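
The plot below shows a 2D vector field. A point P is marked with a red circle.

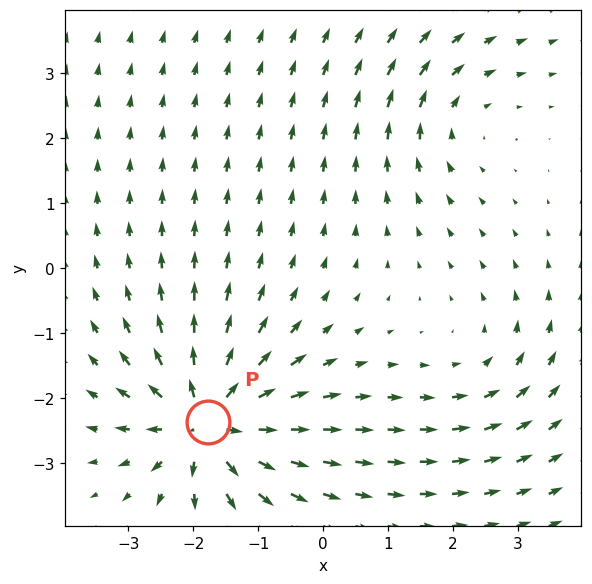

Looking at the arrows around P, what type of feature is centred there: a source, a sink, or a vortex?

source

At P (-1.8, -2.4) the arrows spread outward. Divergence about +7, curl ≈0 — positive divergence with near-zero curl is a source.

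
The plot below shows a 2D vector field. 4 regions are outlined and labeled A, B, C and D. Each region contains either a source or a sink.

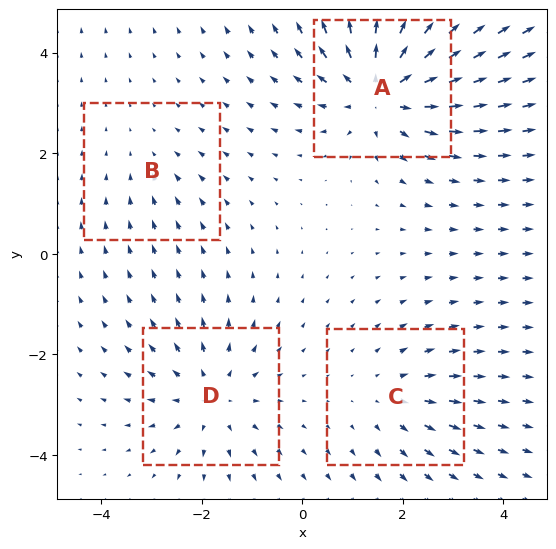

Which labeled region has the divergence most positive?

A

Divergence at each region's feature centre — A: about +7, B: about -2, C: about +3, D: about +4. Region A is most positive.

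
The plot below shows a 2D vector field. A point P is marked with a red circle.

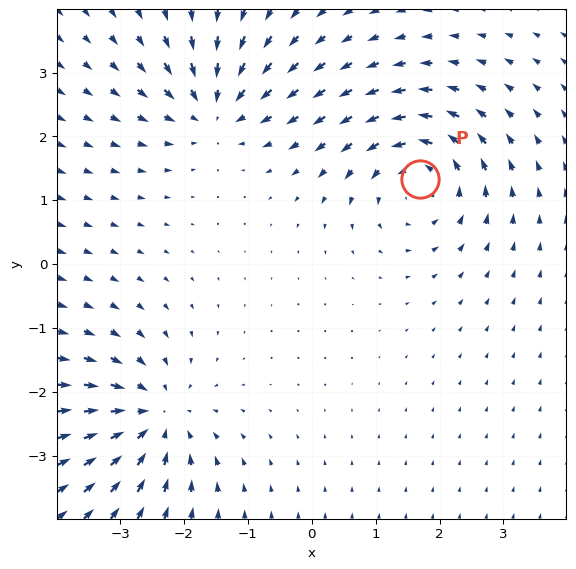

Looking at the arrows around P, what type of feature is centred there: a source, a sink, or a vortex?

vortex

At P (1.7, 1.3) the arrows circulate counterclockwise. Divergence ≈0, curl about +6 — near-zero divergence with nonzero curl is a vortex.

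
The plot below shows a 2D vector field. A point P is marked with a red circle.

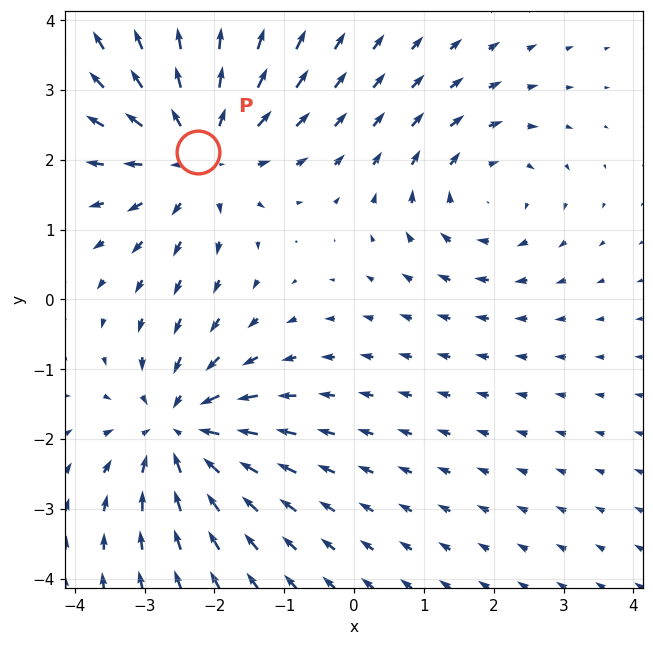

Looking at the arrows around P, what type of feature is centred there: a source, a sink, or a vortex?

At P (-2.2, 2.1) the arrows spread outward. Divergence about +4, curl ≈0 — positive divergence with near-zero curl is a source.

source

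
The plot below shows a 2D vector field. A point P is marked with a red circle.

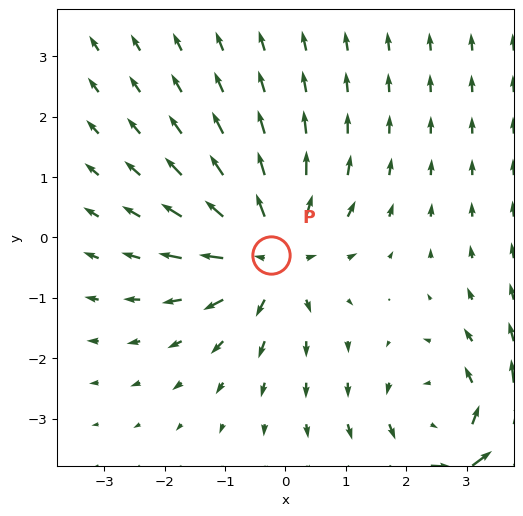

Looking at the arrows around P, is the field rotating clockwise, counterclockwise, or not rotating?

not rotating

Near P at (-0.2, -0.3) the arrows show no circulation. The curl there is ≈0.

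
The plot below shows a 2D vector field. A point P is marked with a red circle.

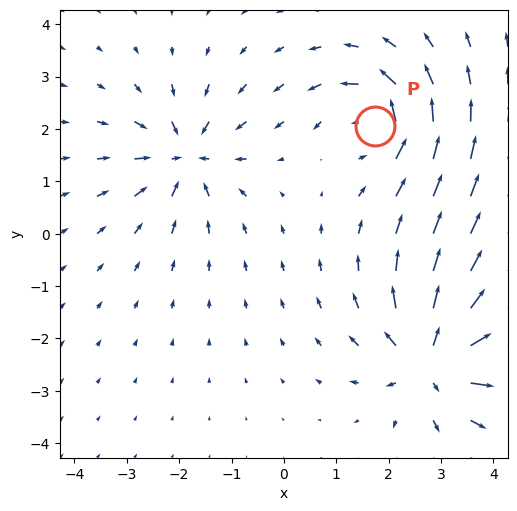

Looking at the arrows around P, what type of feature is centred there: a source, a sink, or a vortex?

vortex

At P (1.7, 2.1) the arrows circulate counterclockwise. Divergence ≈0, curl about +4 — near-zero divergence with nonzero curl is a vortex.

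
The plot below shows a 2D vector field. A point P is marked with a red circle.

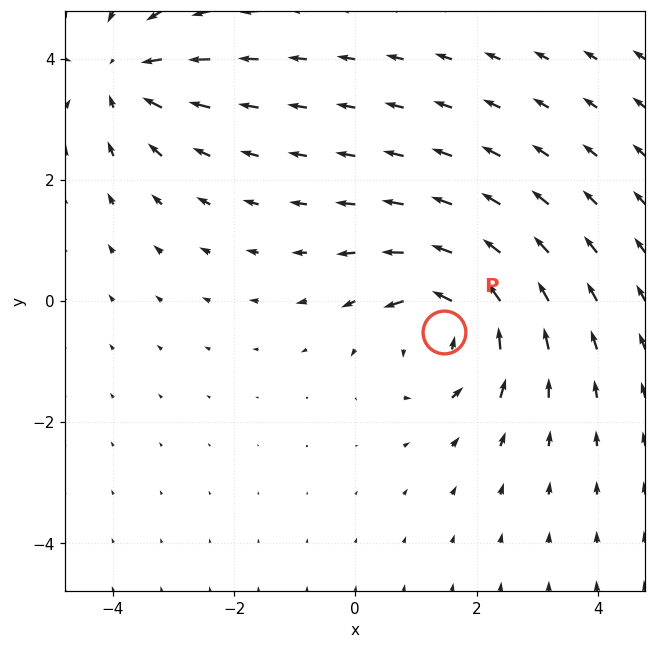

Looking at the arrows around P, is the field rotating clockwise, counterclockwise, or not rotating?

Near P at (1.5, -0.5) the arrows circulate counterclockwise. The curl (z-component) there is about +6; positive curl means counterclockwise rotation.

counterclockwise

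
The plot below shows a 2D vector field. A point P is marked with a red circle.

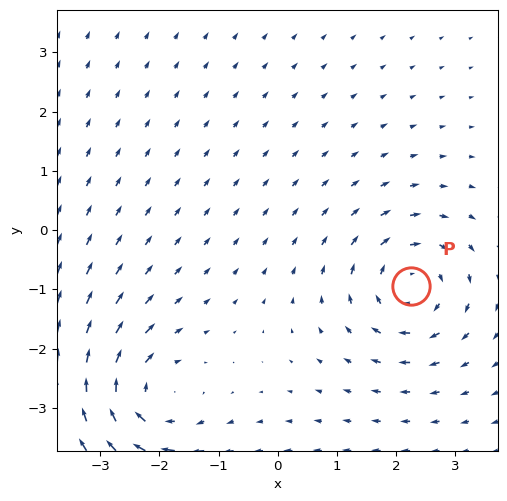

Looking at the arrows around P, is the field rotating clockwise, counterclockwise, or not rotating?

Near P at (2.3, -0.9) the arrows circulate clockwise. The curl (z-component) there is about -4; negative curl means clockwise rotation.

clockwise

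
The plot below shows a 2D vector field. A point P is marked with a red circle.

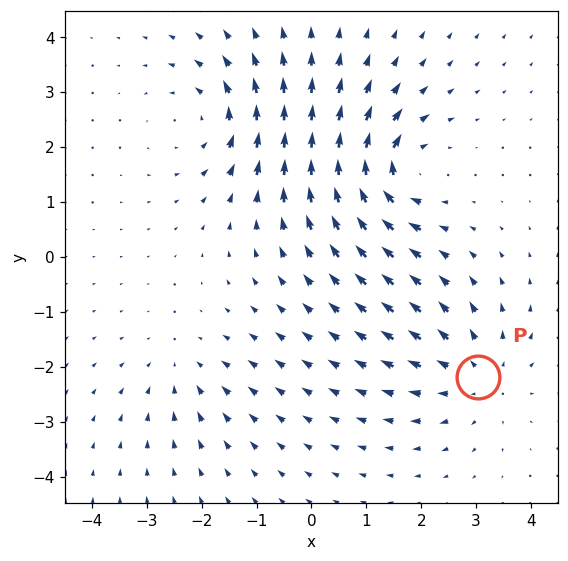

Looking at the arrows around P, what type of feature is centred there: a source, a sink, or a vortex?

At P (3.0, -2.2) the arrows spread outward. Divergence about +3, curl ≈0 — positive divergence with near-zero curl is a source.

source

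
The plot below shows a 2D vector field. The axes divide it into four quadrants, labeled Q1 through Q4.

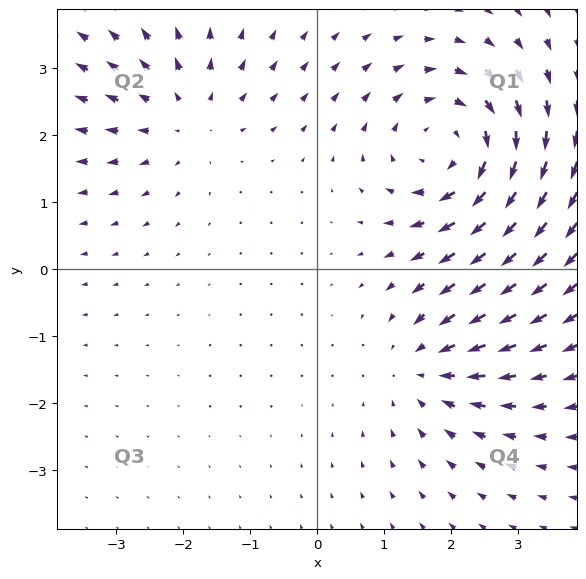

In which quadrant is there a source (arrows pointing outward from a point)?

Q2

The source sits at approximately (-2.0, 2.3), which lies in quadrant Q2. The divergence there is about +3, positive as expected for a source.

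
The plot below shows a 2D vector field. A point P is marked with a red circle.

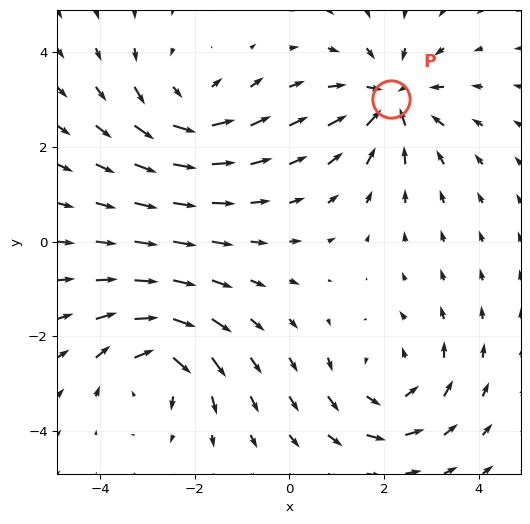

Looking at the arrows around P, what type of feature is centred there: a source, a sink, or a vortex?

At P (2.2, 3.0) the arrows converge inward. Divergence about -4, curl ≈0 — negative divergence with near-zero curl is a sink.

sink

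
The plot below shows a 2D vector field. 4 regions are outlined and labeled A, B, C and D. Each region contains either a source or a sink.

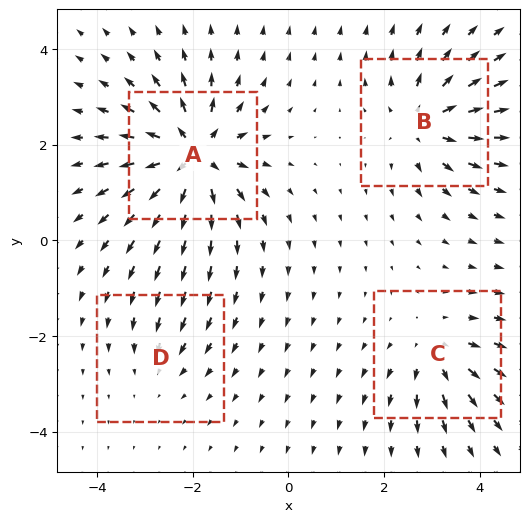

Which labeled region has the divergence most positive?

Divergence at each region's feature centre — A: about +9, B: about +6, C: about +4, D: about -3. Region A is most positive.

A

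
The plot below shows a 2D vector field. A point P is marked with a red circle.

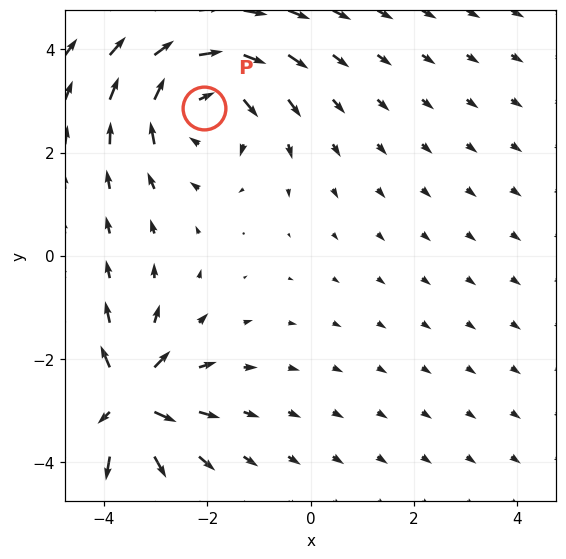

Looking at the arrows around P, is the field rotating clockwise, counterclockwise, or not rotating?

clockwise

Near P at (-2.1, 2.9) the arrows circulate clockwise. The curl (z-component) there is about -4; negative curl means clockwise rotation.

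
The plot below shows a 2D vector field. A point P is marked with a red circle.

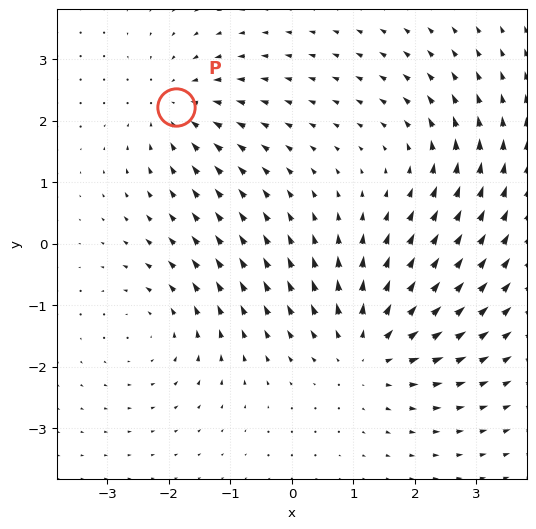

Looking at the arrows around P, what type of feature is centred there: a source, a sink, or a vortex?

At P (-1.9, 2.2) the arrows converge inward. Divergence about -3, curl ≈0 — negative divergence with near-zero curl is a sink.

sink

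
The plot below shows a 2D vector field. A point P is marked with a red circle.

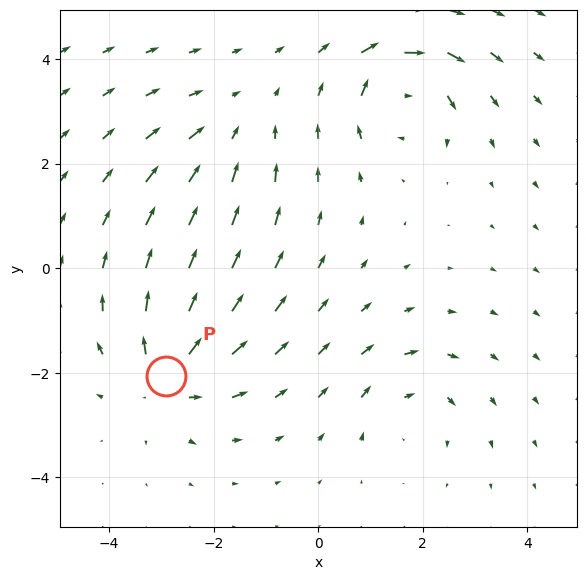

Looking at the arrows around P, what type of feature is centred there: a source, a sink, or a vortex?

source

At P (-2.9, -2.1) the arrows spread outward. Divergence about +5, curl ≈0 — positive divergence with near-zero curl is a source.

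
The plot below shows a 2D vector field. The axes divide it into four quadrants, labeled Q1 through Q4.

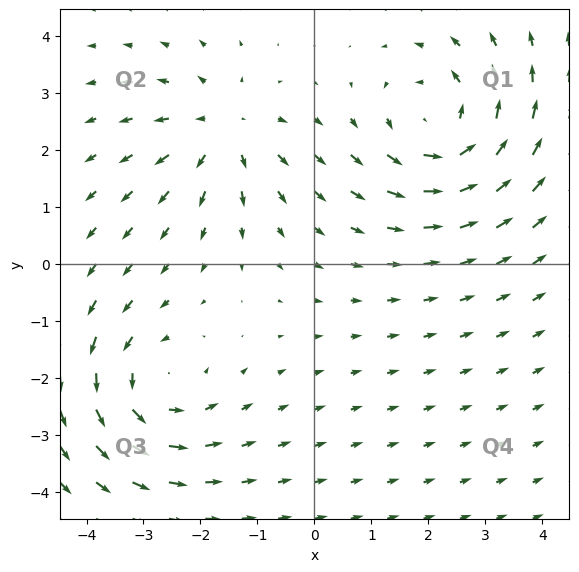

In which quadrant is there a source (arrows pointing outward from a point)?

The source sits at approximately (-1.6, 2.4), which lies in quadrant Q2. The divergence there is about +3, positive as expected for a source.

Q2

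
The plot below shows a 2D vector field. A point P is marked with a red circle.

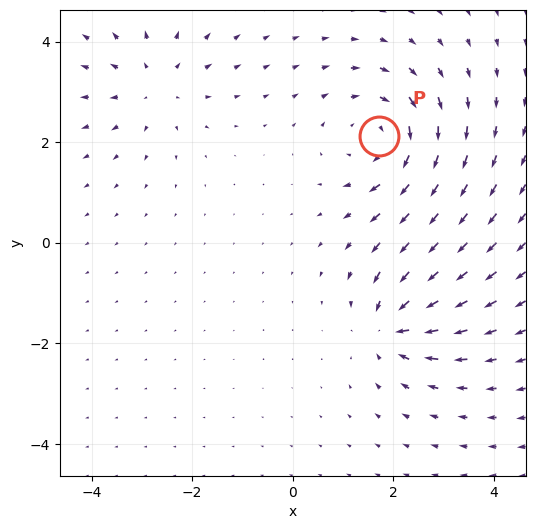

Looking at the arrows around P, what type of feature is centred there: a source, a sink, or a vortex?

vortex

At P (1.7, 2.1) the arrows circulate clockwise. Divergence ≈0, curl about -5 — near-zero divergence with nonzero curl is a vortex.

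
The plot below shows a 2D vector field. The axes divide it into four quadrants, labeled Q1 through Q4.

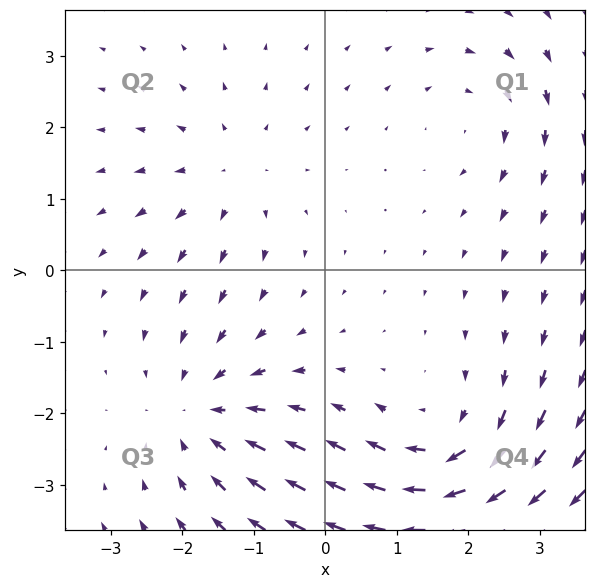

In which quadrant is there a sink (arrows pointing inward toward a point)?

Q3

The sink sits at approximately (-1.7, -2.0), which lies in quadrant Q3. The divergence there is about -4, negative as expected for a sink.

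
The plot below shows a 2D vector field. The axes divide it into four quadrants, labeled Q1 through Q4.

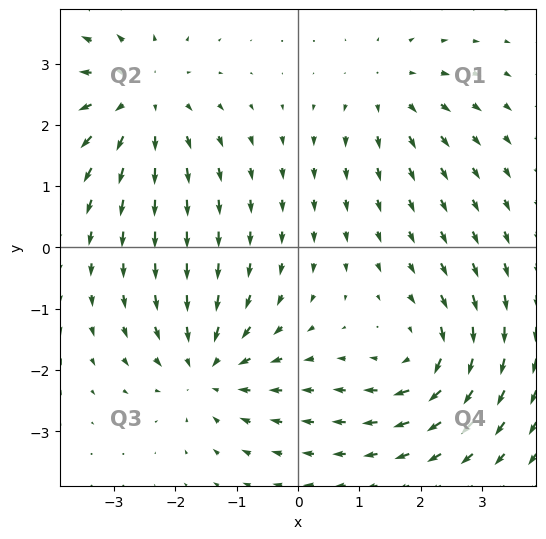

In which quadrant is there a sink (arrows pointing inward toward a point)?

Q3

The sink sits at approximately (-1.5, -2.0), which lies in quadrant Q3. The divergence there is about -4, negative as expected for a sink.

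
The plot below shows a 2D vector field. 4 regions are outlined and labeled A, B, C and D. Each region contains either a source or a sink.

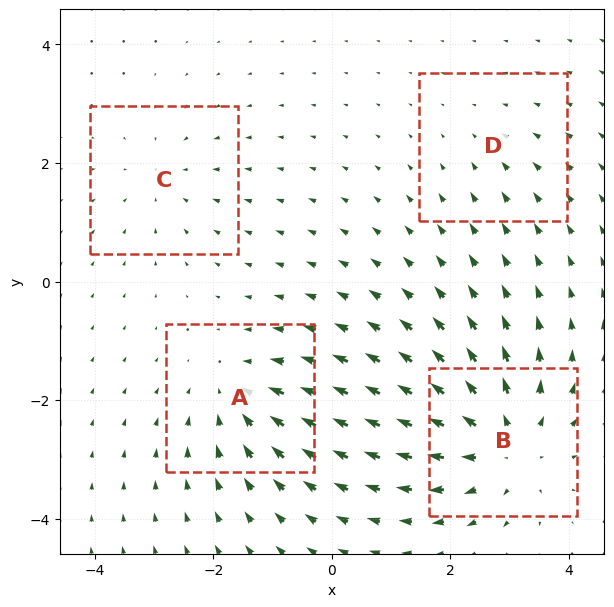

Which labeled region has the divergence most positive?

Divergence at each region's feature centre — A: about -4, B: about +6, C: about -3, D: about -2. Region B is most positive.

B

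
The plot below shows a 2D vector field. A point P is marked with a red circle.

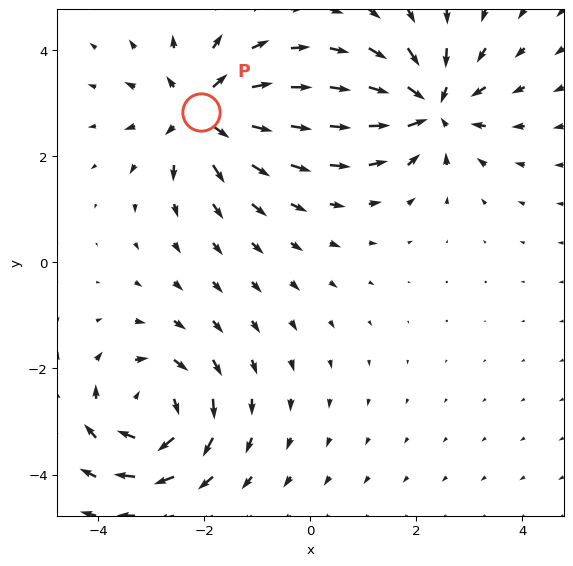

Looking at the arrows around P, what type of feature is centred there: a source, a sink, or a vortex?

At P (-2.1, 2.8) the arrows spread outward. Divergence about +5, curl ≈0 — positive divergence with near-zero curl is a source.

source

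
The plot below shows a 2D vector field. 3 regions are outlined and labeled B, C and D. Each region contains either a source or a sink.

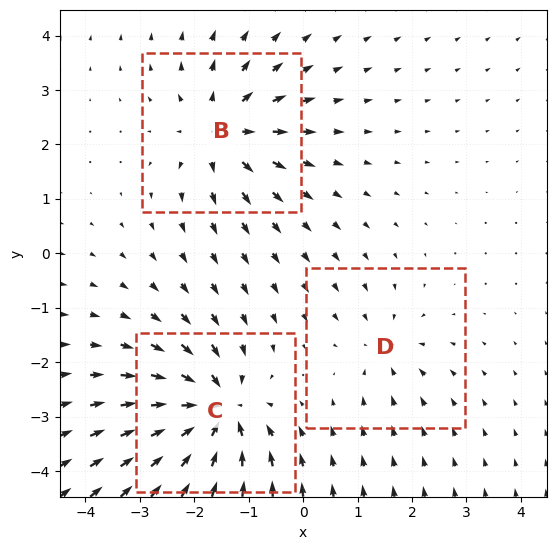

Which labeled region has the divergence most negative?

Divergence at each region's feature centre — B: about +4, C: about -6, D: about -3. Region C is most negative.

C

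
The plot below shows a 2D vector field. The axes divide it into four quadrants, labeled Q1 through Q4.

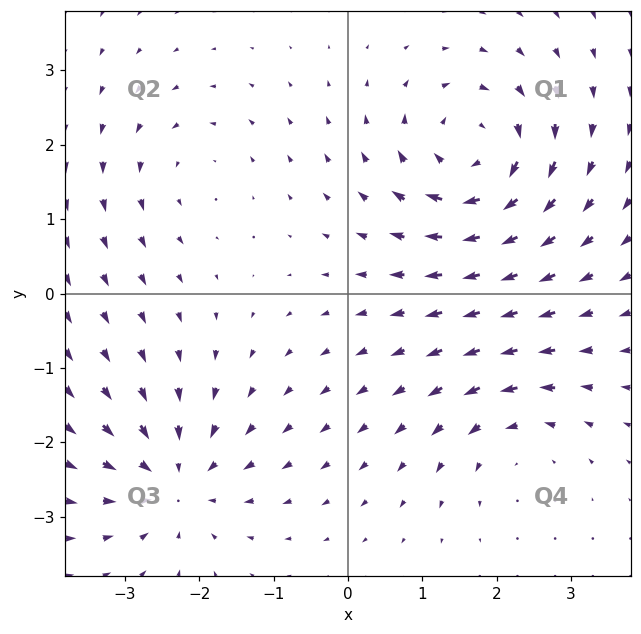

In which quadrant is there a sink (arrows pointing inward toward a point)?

Q3

The sink sits at approximately (-2.3, -2.5), which lies in quadrant Q3. The divergence there is about -4, negative as expected for a sink.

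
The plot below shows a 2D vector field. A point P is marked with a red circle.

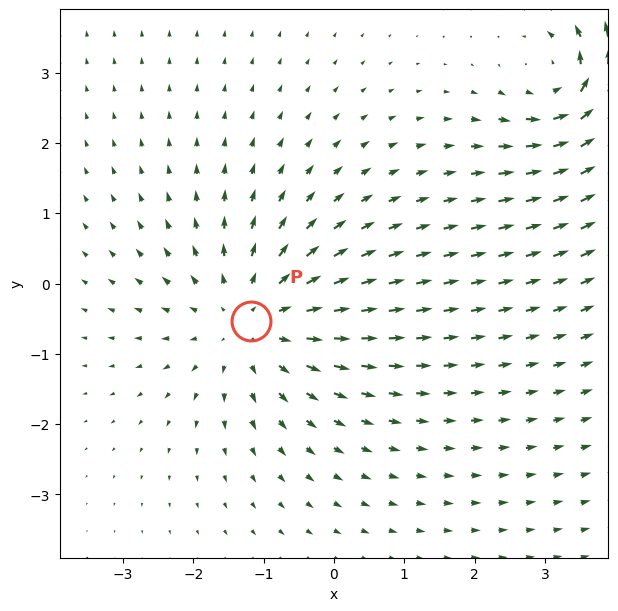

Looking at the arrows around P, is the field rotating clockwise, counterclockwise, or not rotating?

not rotating

Near P at (-1.2, -0.5) the arrows show no circulation. The curl there is ≈0.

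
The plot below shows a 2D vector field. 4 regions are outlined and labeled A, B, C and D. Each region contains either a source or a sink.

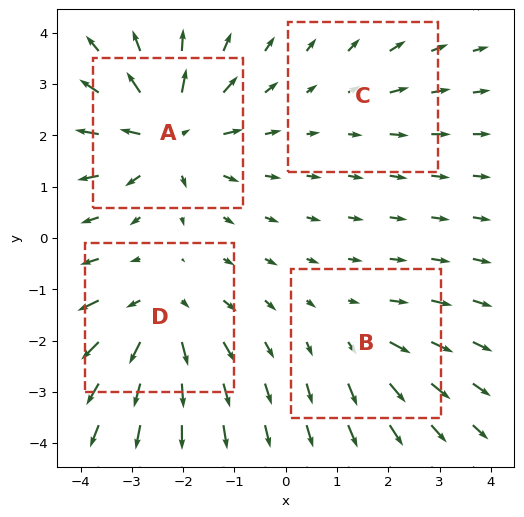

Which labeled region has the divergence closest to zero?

Divergence at each region's feature centre — A: about +7, B: about +3, C: about +2, D: about +5. Region C is closest to zero.

C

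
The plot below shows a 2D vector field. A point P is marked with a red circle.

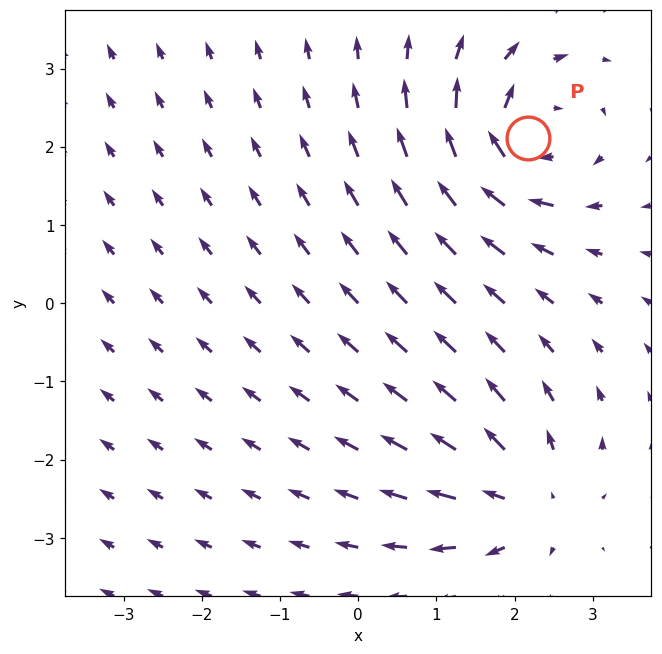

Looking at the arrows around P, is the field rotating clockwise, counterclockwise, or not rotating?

clockwise

Near P at (2.2, 2.1) the arrows circulate clockwise. The curl (z-component) there is about -5; negative curl means clockwise rotation.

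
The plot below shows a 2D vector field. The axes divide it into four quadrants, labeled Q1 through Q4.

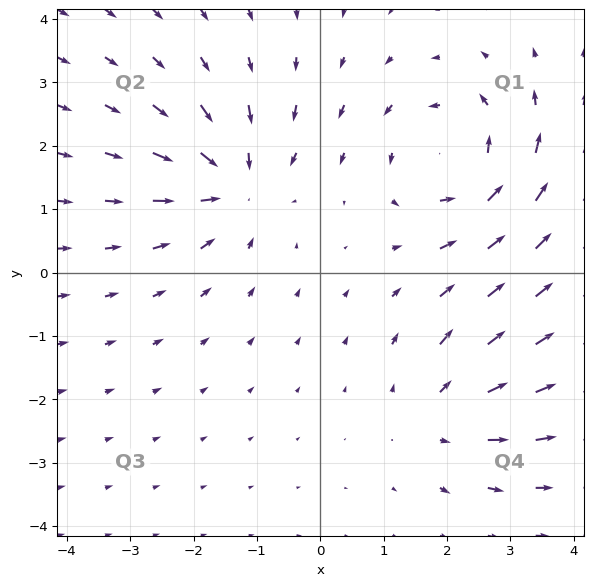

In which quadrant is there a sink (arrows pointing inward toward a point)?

The sink sits at approximately (-1.4, 1.4), which lies in quadrant Q2. The divergence there is about -4, negative as expected for a sink.

Q2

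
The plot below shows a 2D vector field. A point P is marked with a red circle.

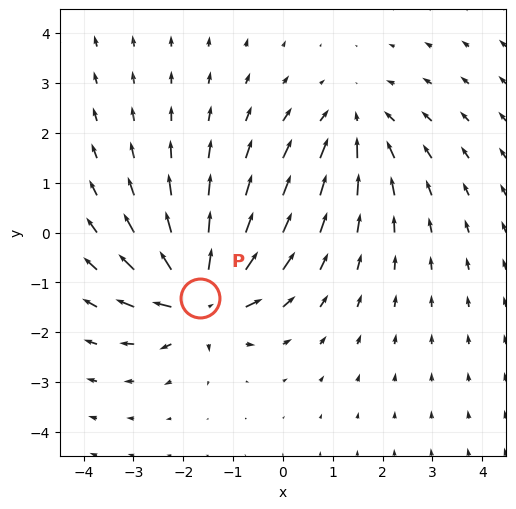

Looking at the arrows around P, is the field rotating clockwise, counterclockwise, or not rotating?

not rotating

Near P at (-1.7, -1.3) the arrows show no circulation. The curl there is ≈0.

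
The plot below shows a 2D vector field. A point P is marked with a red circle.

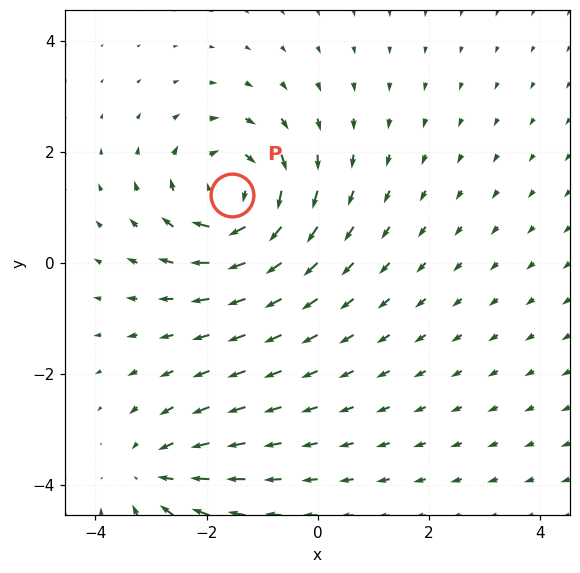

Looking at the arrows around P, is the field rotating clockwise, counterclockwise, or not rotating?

clockwise

Near P at (-1.5, 1.2) the arrows circulate clockwise. The curl (z-component) there is about -5; negative curl means clockwise rotation.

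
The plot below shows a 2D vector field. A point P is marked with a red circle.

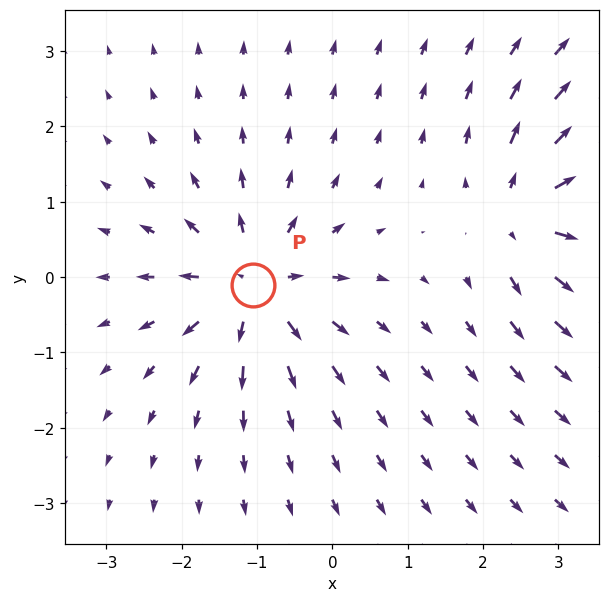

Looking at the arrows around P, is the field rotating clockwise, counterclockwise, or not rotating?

not rotating

Near P at (-1.0, -0.1) the arrows show no circulation. The curl there is ≈0.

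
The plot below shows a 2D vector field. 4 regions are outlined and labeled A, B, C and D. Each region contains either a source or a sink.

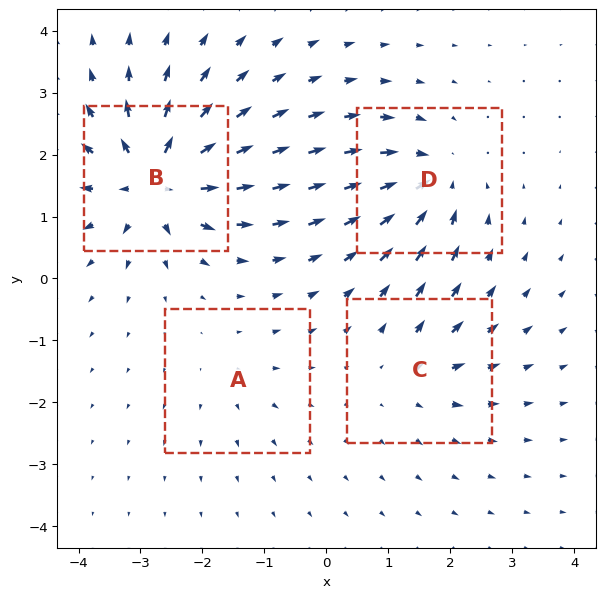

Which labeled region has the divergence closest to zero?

Divergence at each region's feature centre — A: about +2, B: about +9, C: about +4, D: about -6. Region A is closest to zero.

A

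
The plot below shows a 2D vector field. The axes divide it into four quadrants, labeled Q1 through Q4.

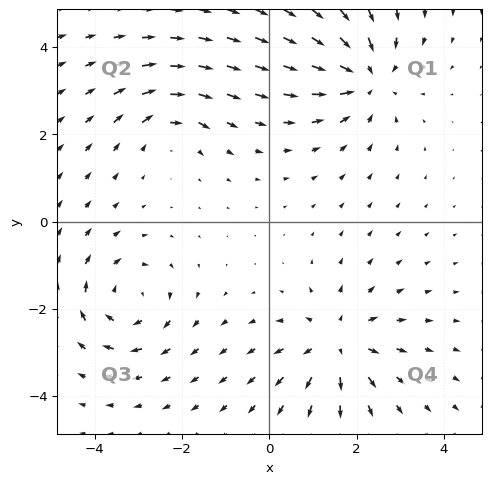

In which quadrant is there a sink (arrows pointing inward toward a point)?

Q1

The sink sits at approximately (2.2, 3.3), which lies in quadrant Q1. The divergence there is about -4, negative as expected for a sink.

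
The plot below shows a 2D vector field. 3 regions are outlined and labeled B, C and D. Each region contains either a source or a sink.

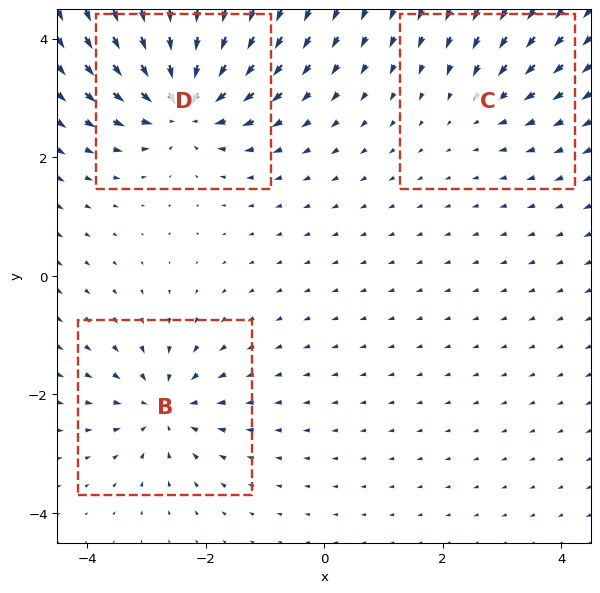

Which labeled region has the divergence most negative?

D

Divergence at each region's feature centre — B: about -4, C: about -2, D: about -6. Region D is most negative.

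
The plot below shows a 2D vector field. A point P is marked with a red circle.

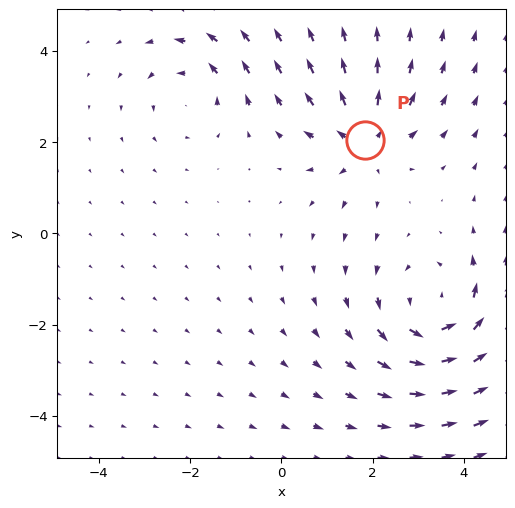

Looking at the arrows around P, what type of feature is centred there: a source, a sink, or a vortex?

At P (1.8, 2.0) the arrows spread outward. Divergence about +3, curl ≈0 — positive divergence with near-zero curl is a source.

source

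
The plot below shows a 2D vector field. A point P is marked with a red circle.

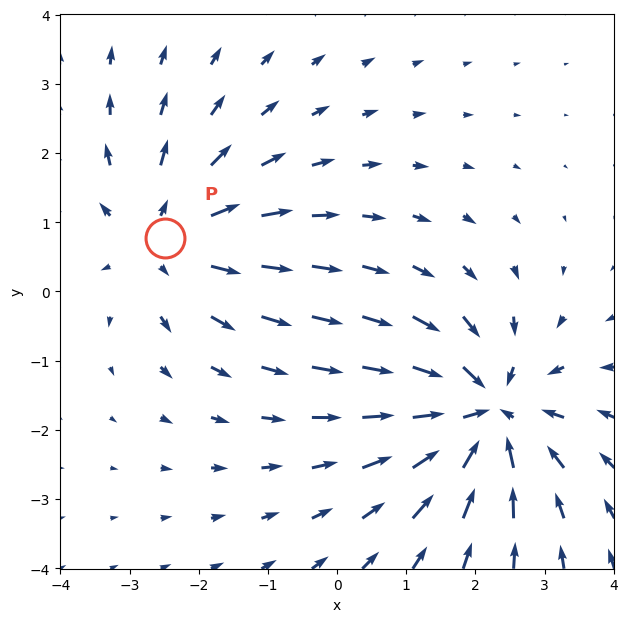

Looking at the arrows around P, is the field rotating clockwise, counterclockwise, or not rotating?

not rotating

Near P at (-2.5, 0.8) the arrows show no circulation. The curl there is ≈0.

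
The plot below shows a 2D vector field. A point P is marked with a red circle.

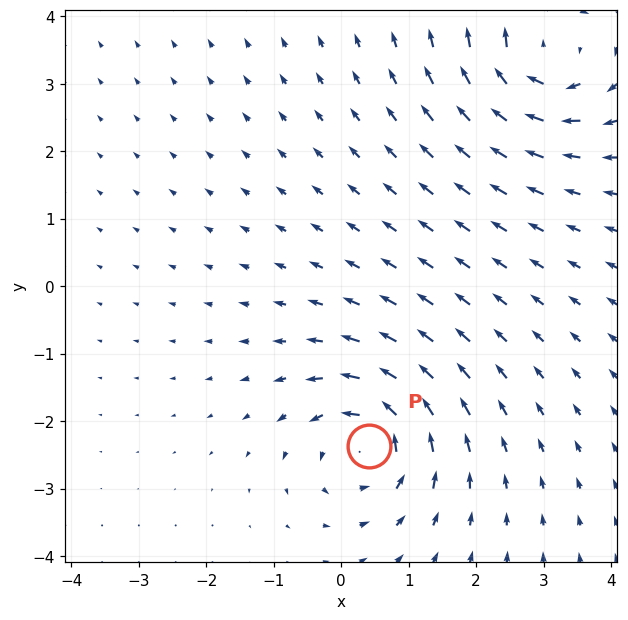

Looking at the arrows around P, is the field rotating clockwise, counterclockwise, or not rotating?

Near P at (0.4, -2.4) the arrows circulate counterclockwise. The curl (z-component) there is about +6; positive curl means counterclockwise rotation.

counterclockwise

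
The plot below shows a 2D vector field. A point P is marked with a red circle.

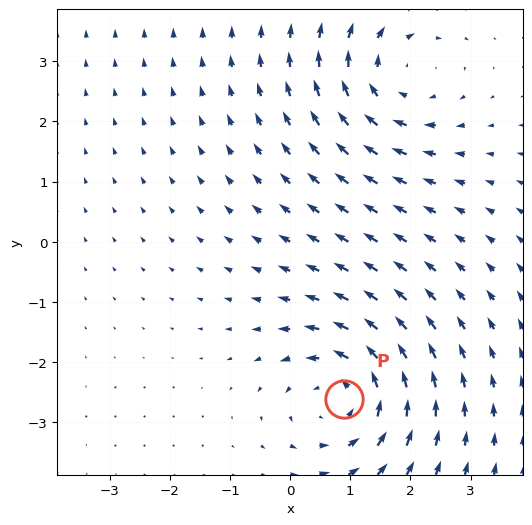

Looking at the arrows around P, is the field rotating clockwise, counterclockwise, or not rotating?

Near P at (0.9, -2.6) the arrows circulate counterclockwise. The curl (z-component) there is about +3; positive curl means counterclockwise rotation.

counterclockwise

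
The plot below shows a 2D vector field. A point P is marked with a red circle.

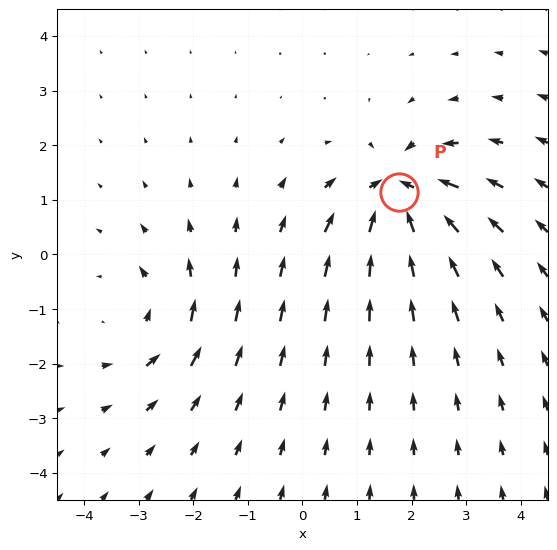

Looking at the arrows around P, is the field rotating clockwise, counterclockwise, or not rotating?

not rotating

Near P at (1.8, 1.1) the arrows show no circulation. The curl there is ≈0.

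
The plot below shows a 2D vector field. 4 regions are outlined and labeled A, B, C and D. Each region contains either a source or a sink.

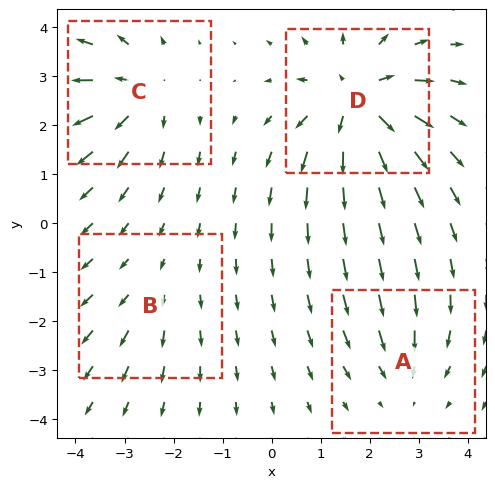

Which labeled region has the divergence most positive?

Divergence at each region's feature centre — A: about -3, B: about +2, C: about +5, D: about +7. Region D is most positive.

D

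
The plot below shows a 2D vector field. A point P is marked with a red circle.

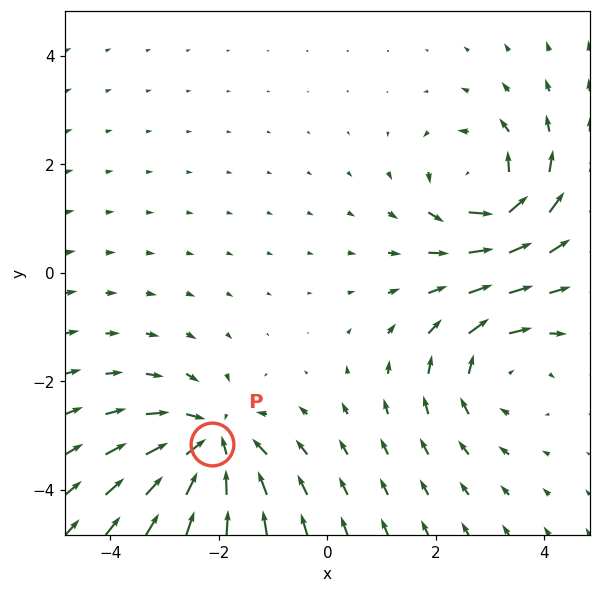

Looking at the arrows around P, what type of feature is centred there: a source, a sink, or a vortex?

sink

At P (-2.1, -3.2) the arrows converge inward. Divergence about -5, curl ≈0 — negative divergence with near-zero curl is a sink.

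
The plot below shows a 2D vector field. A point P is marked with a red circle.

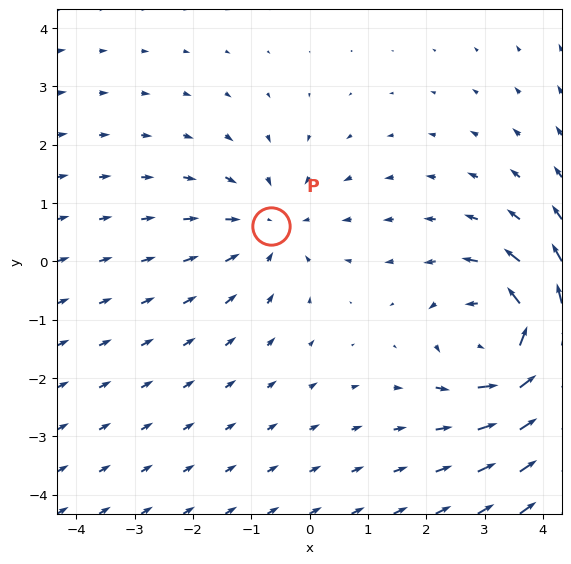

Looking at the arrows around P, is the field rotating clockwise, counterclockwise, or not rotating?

Near P at (-0.7, 0.6) the arrows show no circulation. The curl there is ≈0.

not rotating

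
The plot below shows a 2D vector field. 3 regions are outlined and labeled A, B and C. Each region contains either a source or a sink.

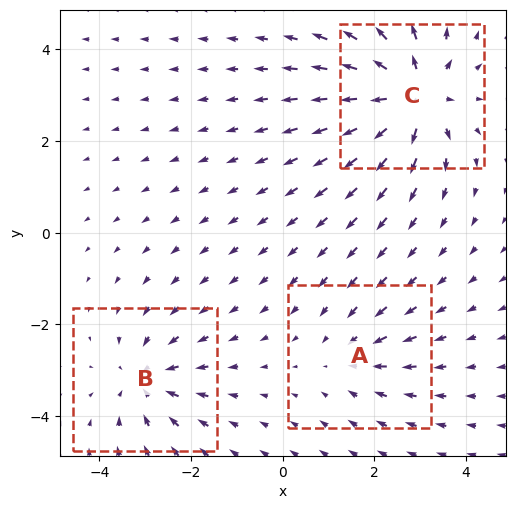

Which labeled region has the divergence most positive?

C

Divergence at each region's feature centre — A: about -2, B: about -3, C: about +5. Region C is most positive.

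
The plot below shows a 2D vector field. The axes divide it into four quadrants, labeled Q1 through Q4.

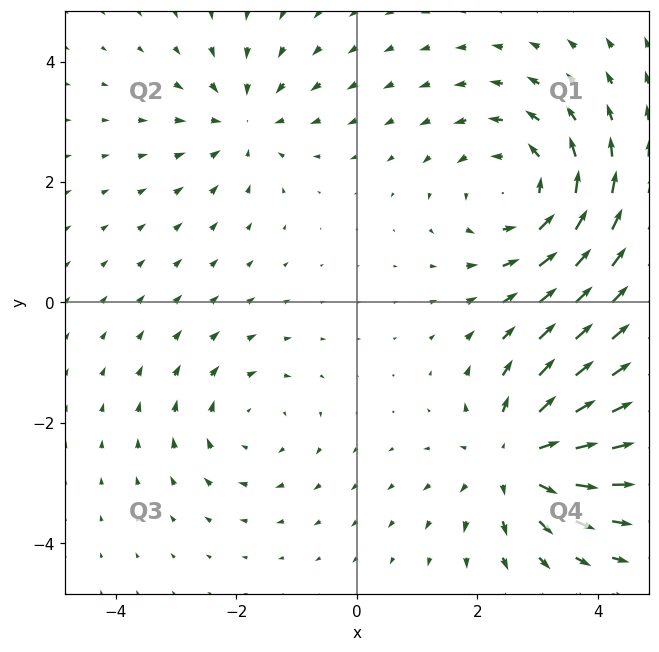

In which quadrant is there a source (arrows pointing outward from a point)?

Q4

The source sits at approximately (2.7, -2.6), which lies in quadrant Q4. The divergence there is about +4, positive as expected for a source.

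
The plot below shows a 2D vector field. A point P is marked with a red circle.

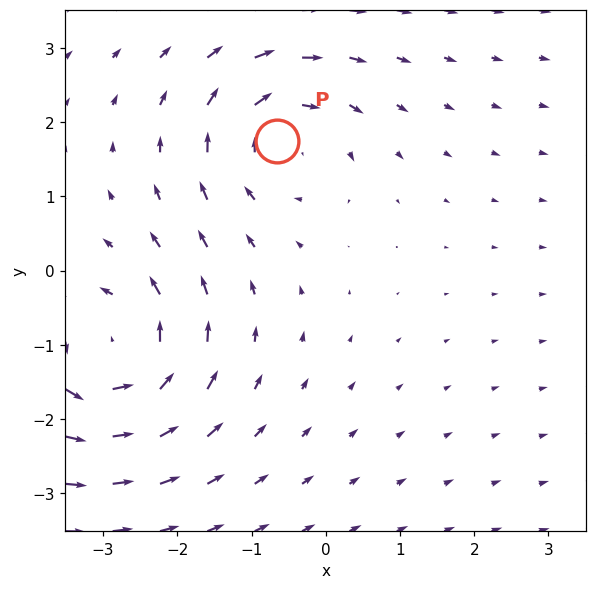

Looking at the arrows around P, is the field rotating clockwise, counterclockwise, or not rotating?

Near P at (-0.7, 1.7) the arrows circulate clockwise. The curl (z-component) there is about -3; negative curl means clockwise rotation.

clockwise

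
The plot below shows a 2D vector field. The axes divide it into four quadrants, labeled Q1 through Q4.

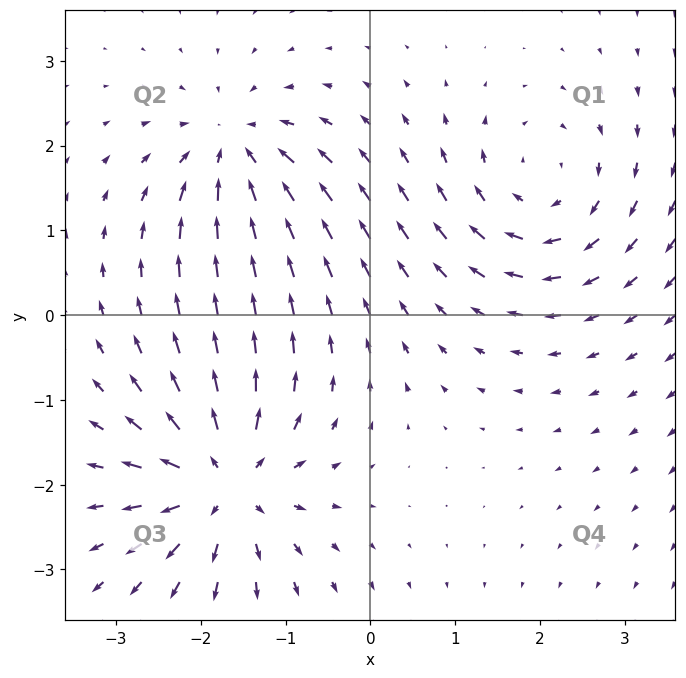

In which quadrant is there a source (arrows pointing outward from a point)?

The source sits at approximately (-1.7, -2.0), which lies in quadrant Q3. The divergence there is about +5, positive as expected for a source.

Q3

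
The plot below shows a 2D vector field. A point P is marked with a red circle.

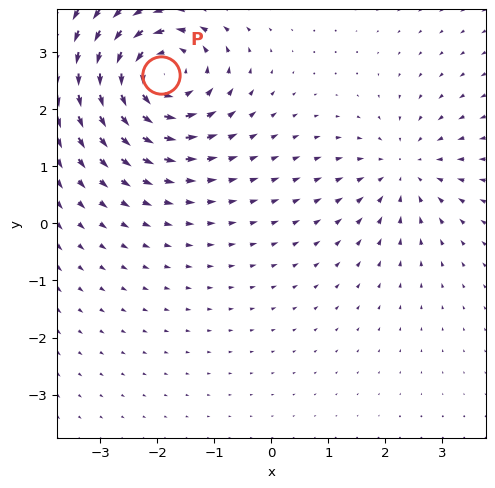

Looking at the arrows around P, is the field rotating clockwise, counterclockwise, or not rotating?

Near P at (-1.9, 2.6) the arrows circulate counterclockwise. The curl (z-component) there is about +6; positive curl means counterclockwise rotation.

counterclockwise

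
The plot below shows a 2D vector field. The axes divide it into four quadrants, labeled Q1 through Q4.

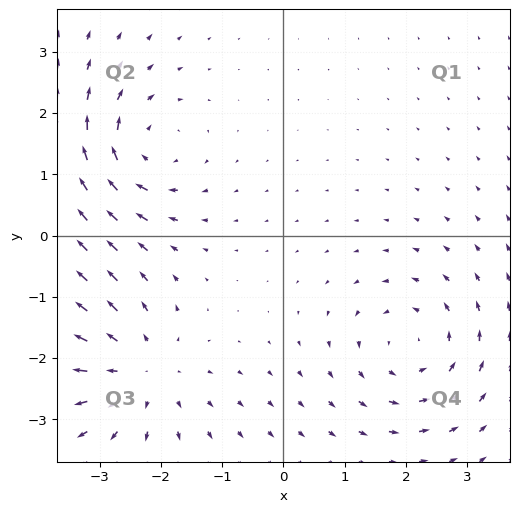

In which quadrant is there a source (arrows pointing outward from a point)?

The source sits at approximately (-2.3, -2.2), which lies in quadrant Q3. The divergence there is about +3, positive as expected for a source.

Q3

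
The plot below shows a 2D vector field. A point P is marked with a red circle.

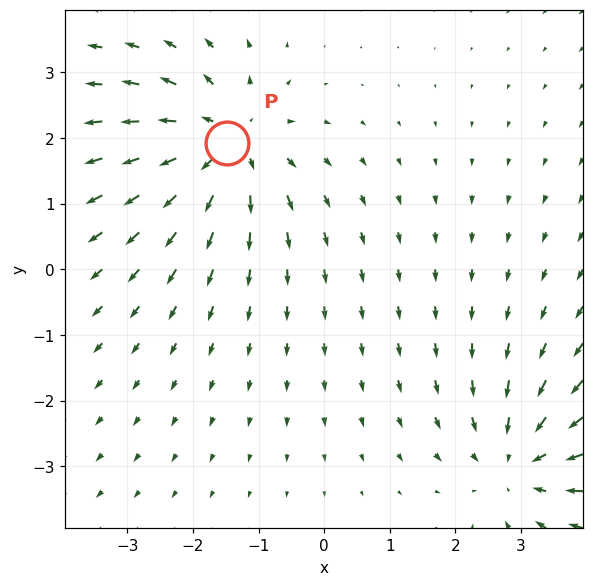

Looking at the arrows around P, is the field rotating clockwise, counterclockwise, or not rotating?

Near P at (-1.5, 1.9) the arrows show no circulation. The curl there is ≈0.

not rotating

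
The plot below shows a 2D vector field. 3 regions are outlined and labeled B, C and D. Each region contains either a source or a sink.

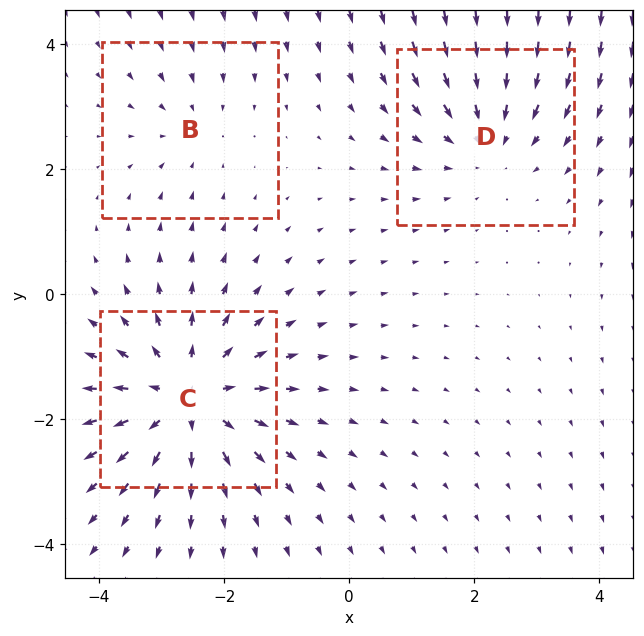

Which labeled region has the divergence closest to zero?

Divergence at each region's feature centre — B: about -2, C: about +4, D: about -3. Region B is closest to zero.

B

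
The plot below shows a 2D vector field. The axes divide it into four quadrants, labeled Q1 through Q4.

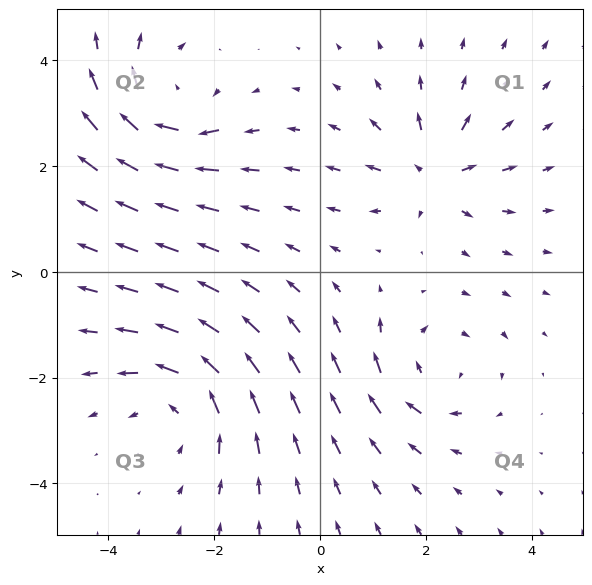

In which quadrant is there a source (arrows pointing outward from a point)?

Q1

The source sits at approximately (2.1, 1.9), which lies in quadrant Q1. The divergence there is about +5, positive as expected for a source.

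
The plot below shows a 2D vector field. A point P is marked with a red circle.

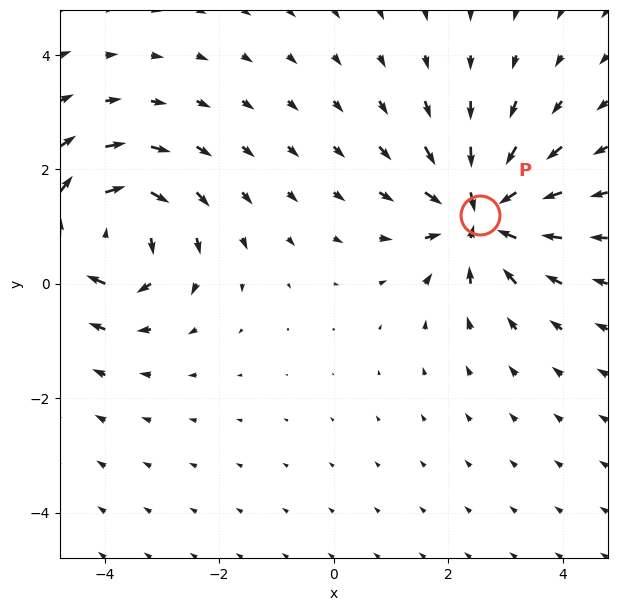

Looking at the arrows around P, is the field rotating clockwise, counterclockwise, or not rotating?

Near P at (2.6, 1.2) the arrows show no circulation. The curl there is ≈0.

not rotating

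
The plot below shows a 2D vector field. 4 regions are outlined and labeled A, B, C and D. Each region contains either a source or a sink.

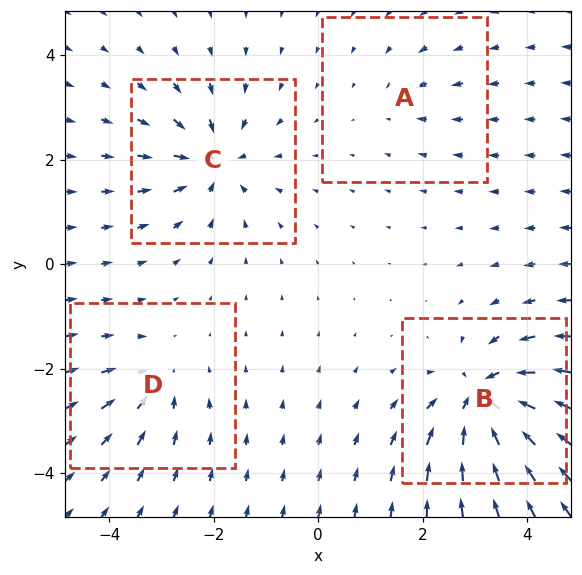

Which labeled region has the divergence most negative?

B

Divergence at each region's feature centre — A: about -2, B: about -9, C: about -6, D: about -4. Region B is most negative.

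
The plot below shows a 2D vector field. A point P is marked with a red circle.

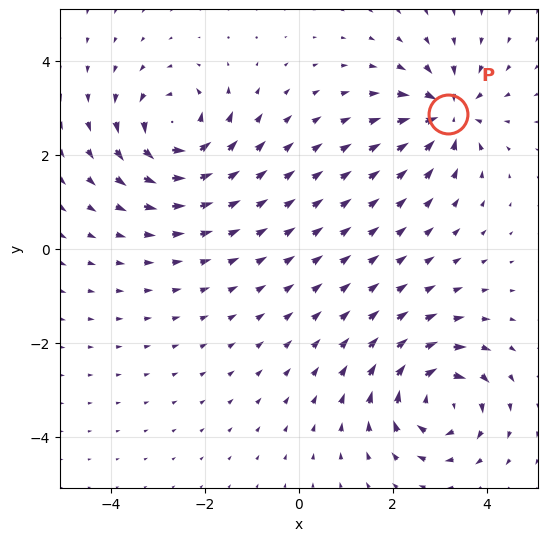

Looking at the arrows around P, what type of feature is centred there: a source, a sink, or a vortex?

At P (3.2, 2.9) the arrows converge inward. Divergence about -6, curl ≈0 — negative divergence with near-zero curl is a sink.

sink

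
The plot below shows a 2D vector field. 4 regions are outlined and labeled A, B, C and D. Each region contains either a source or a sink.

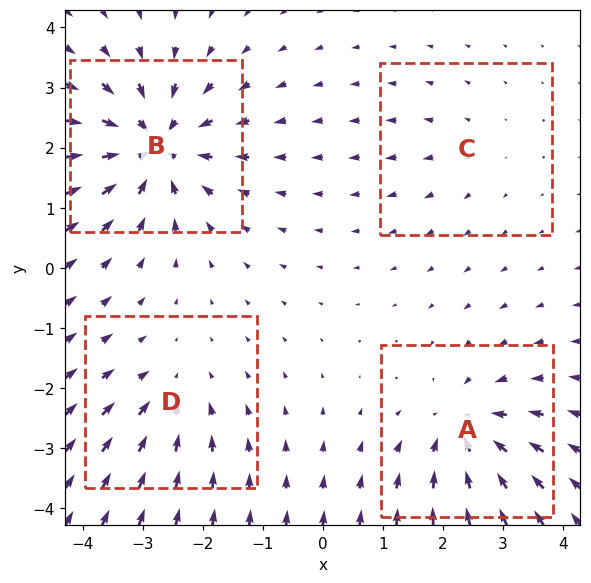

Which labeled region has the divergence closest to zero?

C

Divergence at each region's feature centre — A: about -5, B: about -7, C: about +2, D: about -3. Region C is closest to zero.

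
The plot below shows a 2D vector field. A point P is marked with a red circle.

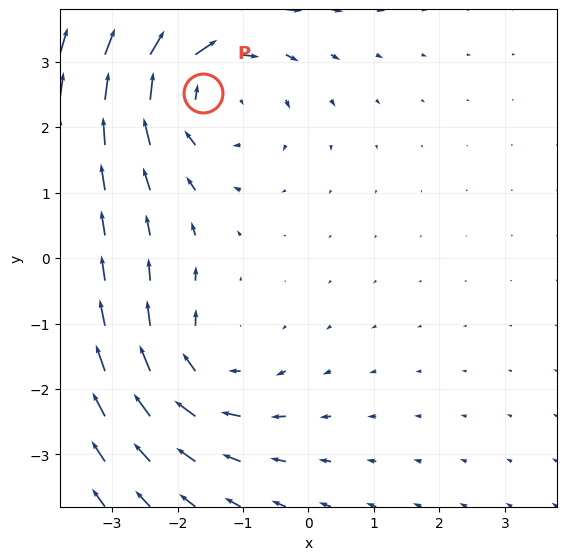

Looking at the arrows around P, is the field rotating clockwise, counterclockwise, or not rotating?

Near P at (-1.6, 2.5) the arrows circulate clockwise. The curl (z-component) there is about -4; negative curl means clockwise rotation.

clockwise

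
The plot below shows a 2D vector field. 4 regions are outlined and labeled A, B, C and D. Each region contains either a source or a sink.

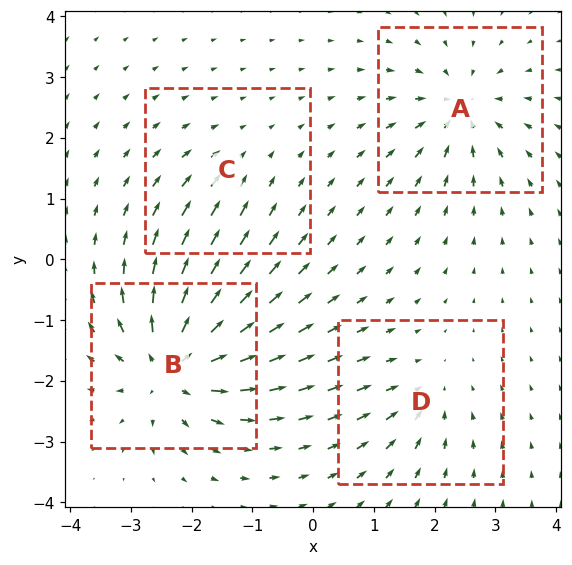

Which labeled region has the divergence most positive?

B

Divergence at each region's feature centre — A: about -6, B: about +8, C: about -2, D: about -4. Region B is most positive.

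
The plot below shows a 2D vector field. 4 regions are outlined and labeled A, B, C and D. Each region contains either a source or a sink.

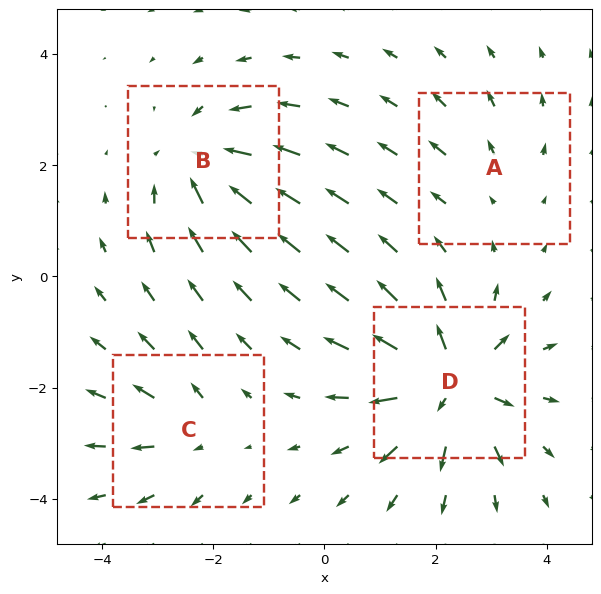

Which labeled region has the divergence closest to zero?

A

Divergence at each region's feature centre — A: about +2, B: about -6, C: about +4, D: about +8. Region A is closest to zero.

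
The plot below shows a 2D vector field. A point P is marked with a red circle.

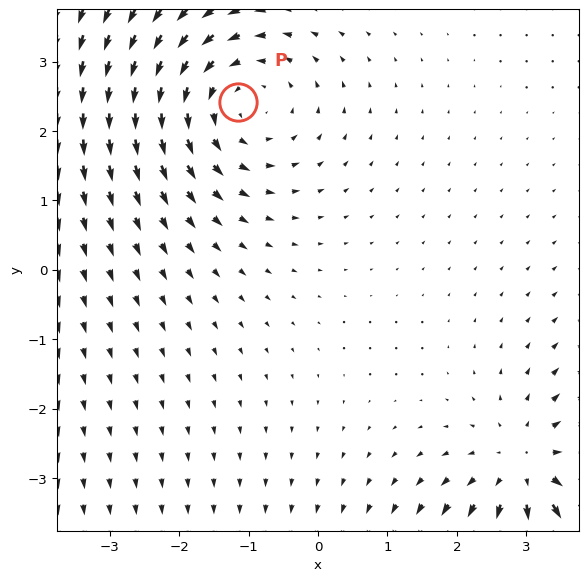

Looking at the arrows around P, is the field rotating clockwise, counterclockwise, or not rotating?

counterclockwise

Near P at (-1.2, 2.4) the arrows circulate counterclockwise. The curl (z-component) there is about +2; positive curl means counterclockwise rotation.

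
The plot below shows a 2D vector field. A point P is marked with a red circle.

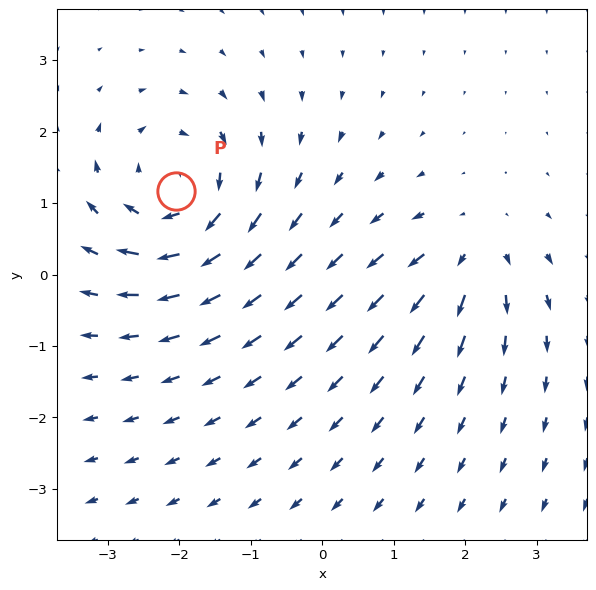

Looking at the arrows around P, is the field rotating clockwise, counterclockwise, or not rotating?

clockwise

Near P at (-2.0, 1.2) the arrows circulate clockwise. The curl (z-component) there is about -5; negative curl means clockwise rotation.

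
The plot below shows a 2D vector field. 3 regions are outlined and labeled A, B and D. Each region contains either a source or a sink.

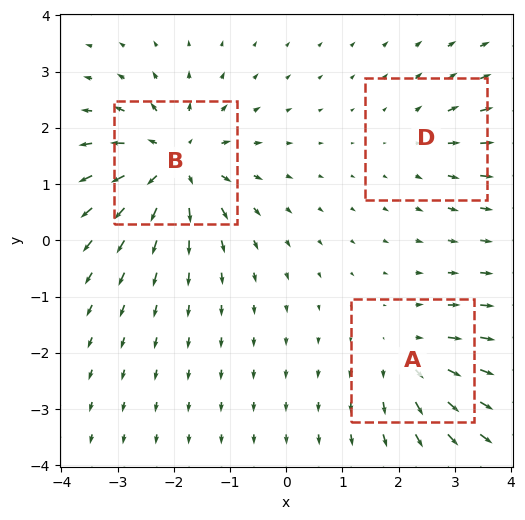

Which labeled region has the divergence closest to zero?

D

Divergence at each region's feature centre — A: about +3, B: about +6, D: about +2. Region D is closest to zero.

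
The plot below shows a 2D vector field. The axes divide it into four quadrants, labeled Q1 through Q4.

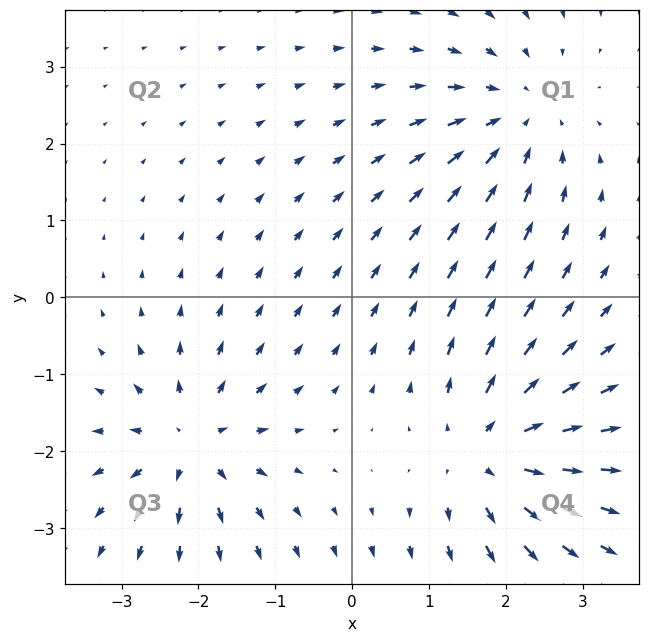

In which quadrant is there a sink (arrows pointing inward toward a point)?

Q1

The sink sits at approximately (2.1, 2.4), which lies in quadrant Q1. The divergence there is about -3, negative as expected for a sink.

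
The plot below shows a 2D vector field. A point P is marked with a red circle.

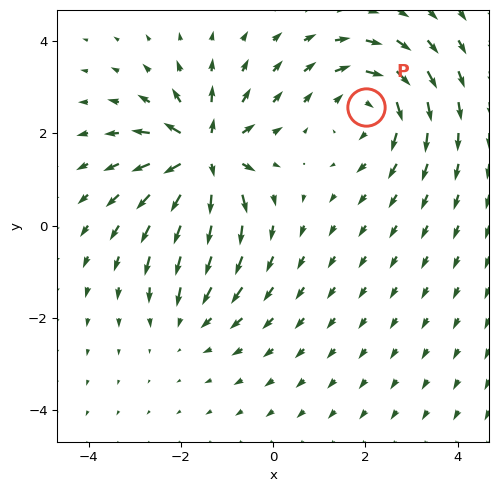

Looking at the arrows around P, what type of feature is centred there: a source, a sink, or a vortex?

vortex

At P (2.0, 2.6) the arrows circulate clockwise. Divergence ≈0, curl about -4 — near-zero divergence with nonzero curl is a vortex.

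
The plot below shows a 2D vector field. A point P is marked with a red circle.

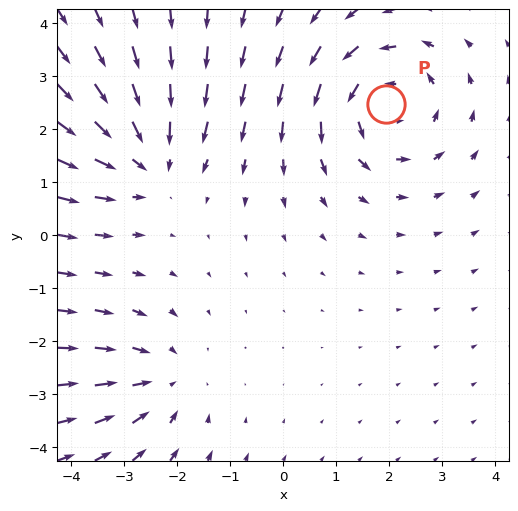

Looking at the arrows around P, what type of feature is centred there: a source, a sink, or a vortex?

At P (1.9, 2.5) the arrows circulate counterclockwise. Divergence ≈0, curl about +3 — near-zero divergence with nonzero curl is a vortex.

vortex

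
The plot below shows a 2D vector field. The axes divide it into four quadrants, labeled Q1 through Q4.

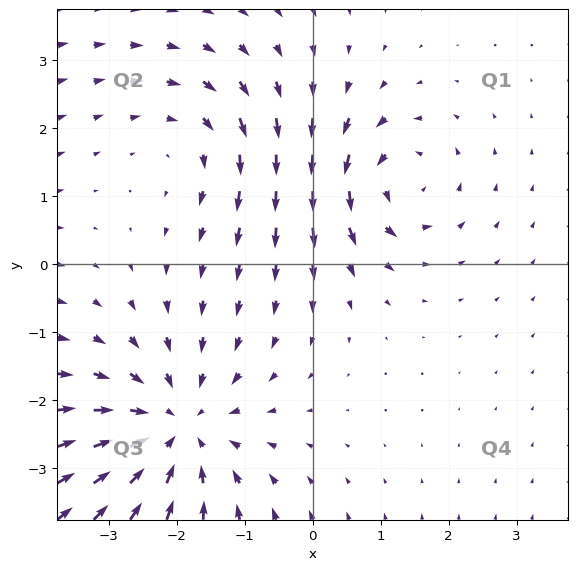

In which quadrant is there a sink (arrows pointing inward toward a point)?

The sink sits at approximately (-2.0, -2.4), which lies in quadrant Q3. The divergence there is about -4, negative as expected for a sink.

Q3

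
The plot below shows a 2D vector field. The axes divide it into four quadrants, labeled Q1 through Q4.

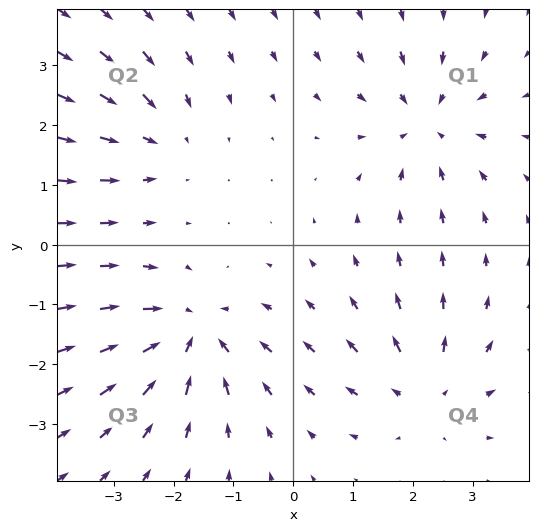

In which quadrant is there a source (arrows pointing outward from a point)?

Q4

The source sits at approximately (2.2, -2.4), which lies in quadrant Q4. The divergence there is about +3, positive as expected for a source.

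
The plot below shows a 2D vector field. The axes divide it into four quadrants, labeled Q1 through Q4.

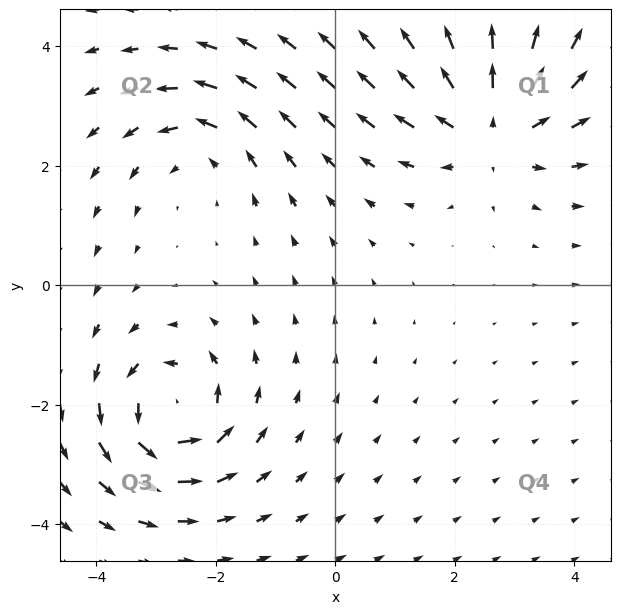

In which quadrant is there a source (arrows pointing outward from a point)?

The source sits at approximately (2.6, 2.6), which lies in quadrant Q1. The divergence there is about +4, positive as expected for a source.

Q1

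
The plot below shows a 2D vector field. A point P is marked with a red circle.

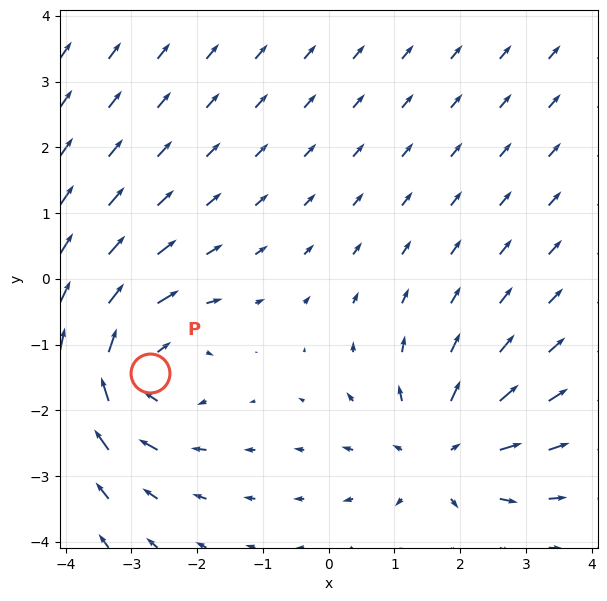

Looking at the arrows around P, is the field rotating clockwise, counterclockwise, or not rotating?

Near P at (-2.7, -1.4) the arrows circulate clockwise. The curl (z-component) there is about -4; negative curl means clockwise rotation.

clockwise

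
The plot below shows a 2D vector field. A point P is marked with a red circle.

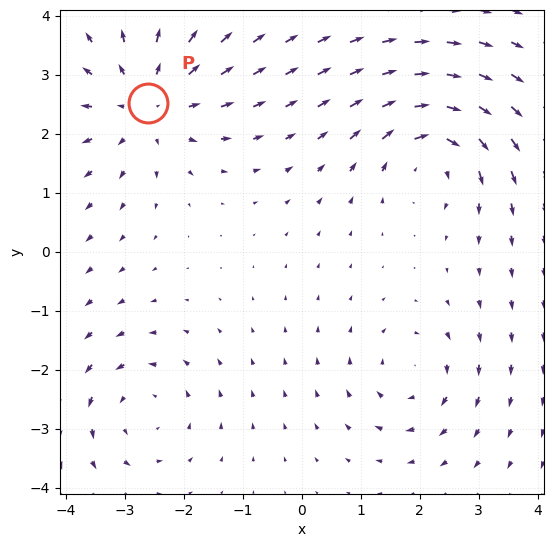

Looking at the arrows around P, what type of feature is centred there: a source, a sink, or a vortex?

source

At P (-2.6, 2.5) the arrows spread outward. Divergence about +4, curl ≈0 — positive divergence with near-zero curl is a source.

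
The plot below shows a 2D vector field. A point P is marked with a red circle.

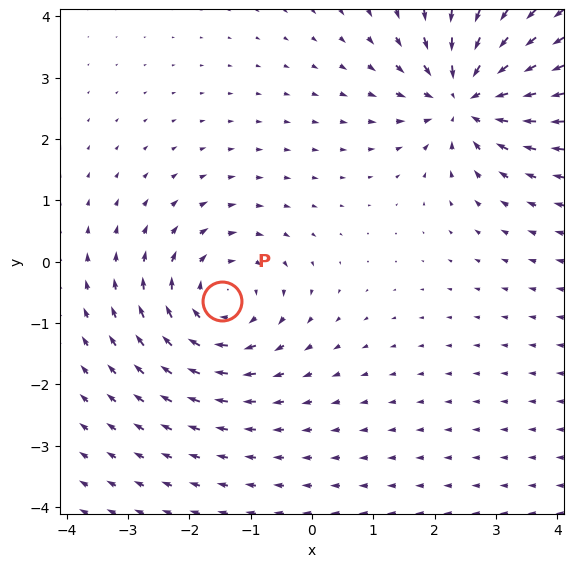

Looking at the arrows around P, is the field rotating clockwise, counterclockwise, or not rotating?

Near P at (-1.5, -0.7) the arrows circulate clockwise. The curl (z-component) there is about -5; negative curl means clockwise rotation.

clockwise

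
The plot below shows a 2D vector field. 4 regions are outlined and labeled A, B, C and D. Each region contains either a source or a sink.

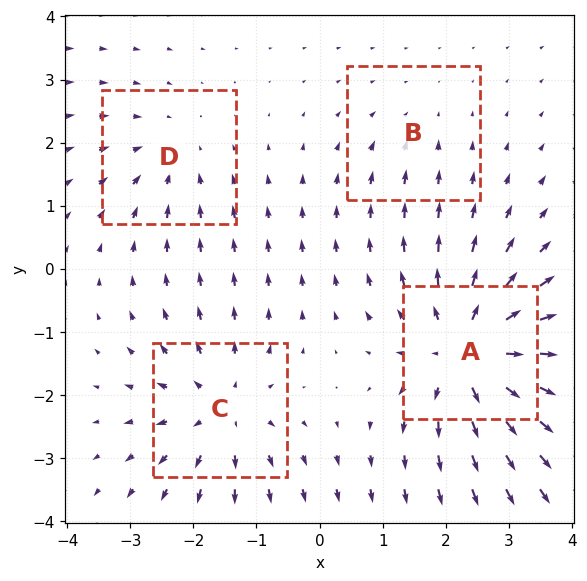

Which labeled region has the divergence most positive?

A

Divergence at each region's feature centre — A: about +7, B: about -2, C: about +5, D: about -3. Region A is most positive.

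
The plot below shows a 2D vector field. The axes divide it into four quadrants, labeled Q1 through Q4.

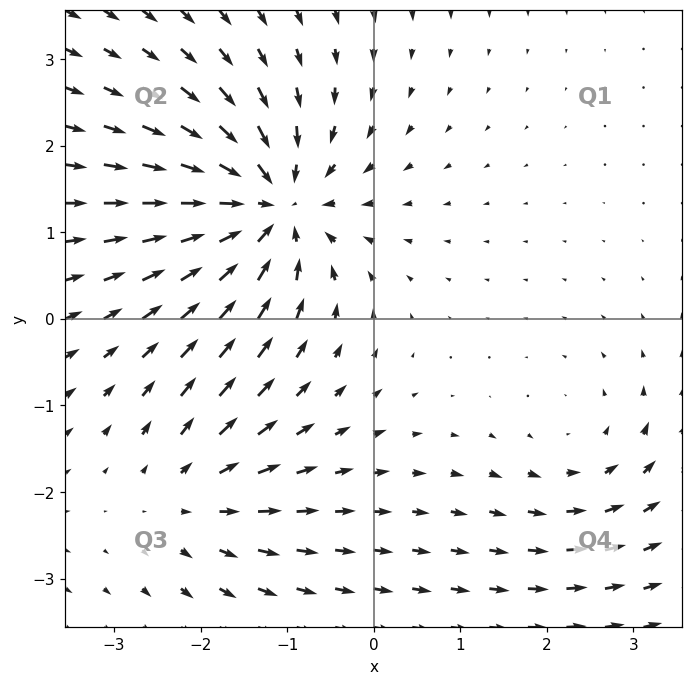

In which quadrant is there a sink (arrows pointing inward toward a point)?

The sink sits at approximately (-1.2, 1.3), which lies in quadrant Q2. The divergence there is about -6, negative as expected for a sink.

Q2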